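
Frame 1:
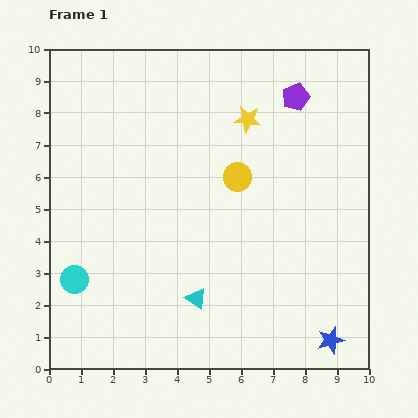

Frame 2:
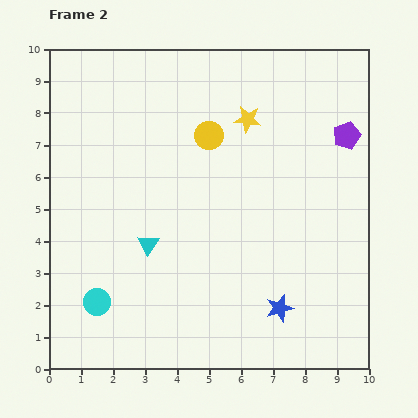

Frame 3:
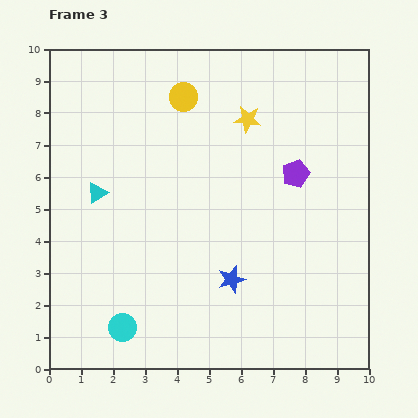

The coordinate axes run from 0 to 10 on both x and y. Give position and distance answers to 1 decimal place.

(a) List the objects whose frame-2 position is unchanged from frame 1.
the yellow star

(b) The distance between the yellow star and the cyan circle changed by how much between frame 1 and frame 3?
+0.2

Distance in frame 1: 7.4. Distance in frame 3: 7.6.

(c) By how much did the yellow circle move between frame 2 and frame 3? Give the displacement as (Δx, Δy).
(-0.8, 1.2)

The yellow circle was at (5.0, 7.3) in frame 2 and (4.2, 8.5) in frame 3.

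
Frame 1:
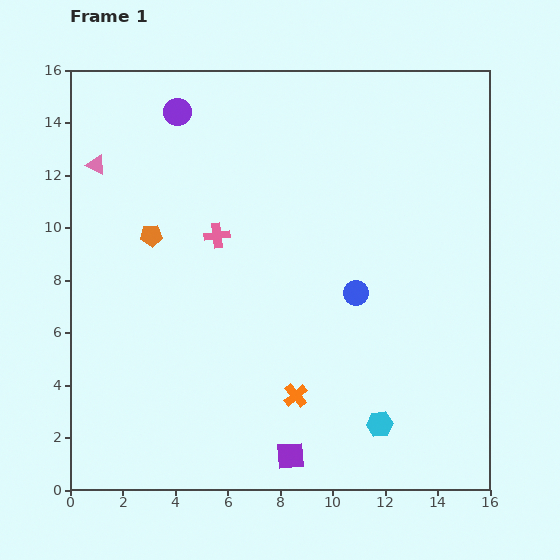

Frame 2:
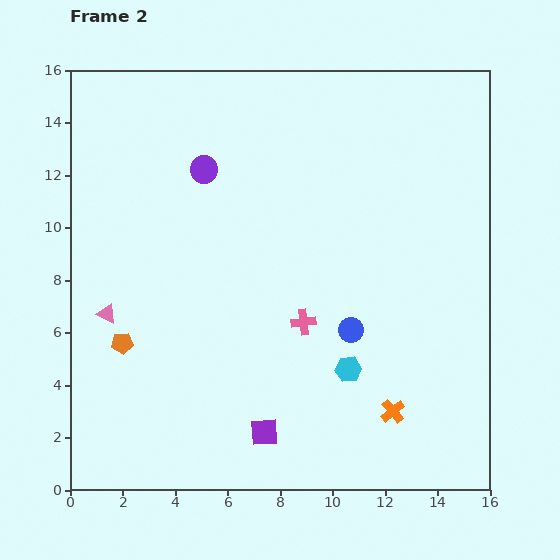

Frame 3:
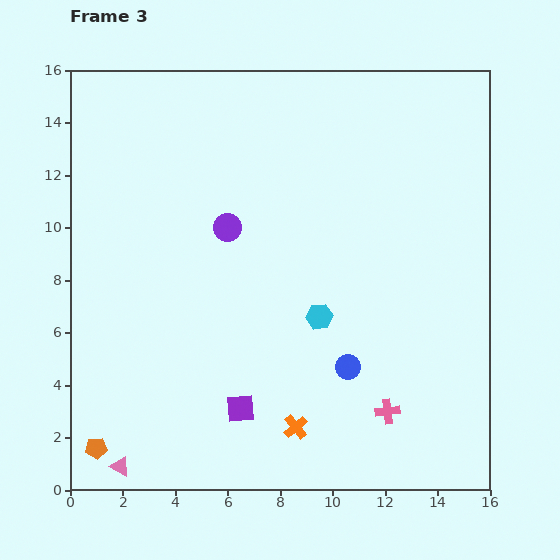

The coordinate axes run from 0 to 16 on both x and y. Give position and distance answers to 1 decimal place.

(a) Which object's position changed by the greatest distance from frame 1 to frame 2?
the pink triangle

(moved 5.7; next 4.7)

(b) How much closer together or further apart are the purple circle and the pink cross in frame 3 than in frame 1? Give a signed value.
+4.4

Distance in frame 1: 4.9. Distance in frame 3: 9.3.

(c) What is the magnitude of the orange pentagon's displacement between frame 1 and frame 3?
8.4

The orange pentagon moved from (3.1, 9.7) to (1.0, 1.6), a distance of √(2.1² + 8.1²) ≈ 8.4.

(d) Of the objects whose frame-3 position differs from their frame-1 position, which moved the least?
the orange cross

(moved 1.2)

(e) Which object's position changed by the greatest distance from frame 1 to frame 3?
the pink triangle

(moved 11.5; next 9.3)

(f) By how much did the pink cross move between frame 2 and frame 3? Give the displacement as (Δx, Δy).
(3.2, -3.4)

The pink cross was at (8.9, 6.4) in frame 2 and (12.1, 3.0) in frame 3.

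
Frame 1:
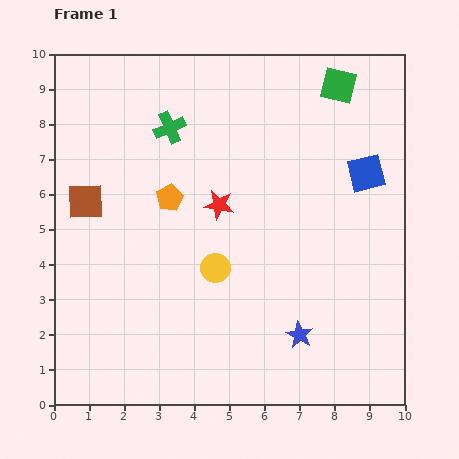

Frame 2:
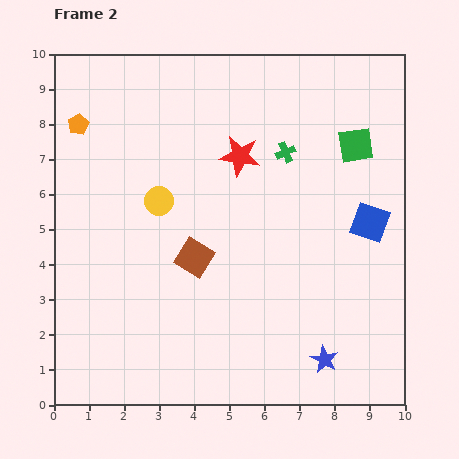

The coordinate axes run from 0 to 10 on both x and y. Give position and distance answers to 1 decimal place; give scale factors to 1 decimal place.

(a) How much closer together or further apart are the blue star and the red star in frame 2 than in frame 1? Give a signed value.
+1.9

Distance in frame 1: 4.4. Distance in frame 2: 6.3.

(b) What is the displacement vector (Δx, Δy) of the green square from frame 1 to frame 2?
(0.5, -1.7)

The green square was at (8.1, 9.1) in frame 1 and (8.6, 7.4) in frame 2.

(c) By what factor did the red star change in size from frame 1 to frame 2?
1.4×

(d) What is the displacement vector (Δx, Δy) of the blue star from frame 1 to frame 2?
(0.7, -0.7)

The blue star was at (7.0, 2.0) in frame 1 and (7.7, 1.3) in frame 2.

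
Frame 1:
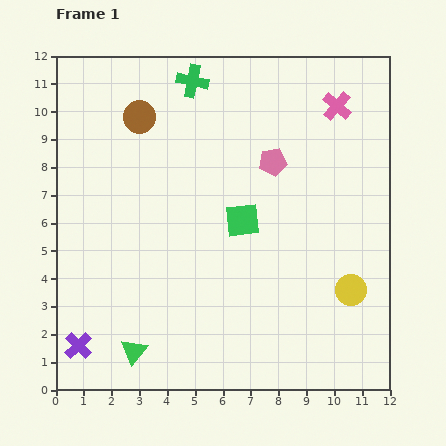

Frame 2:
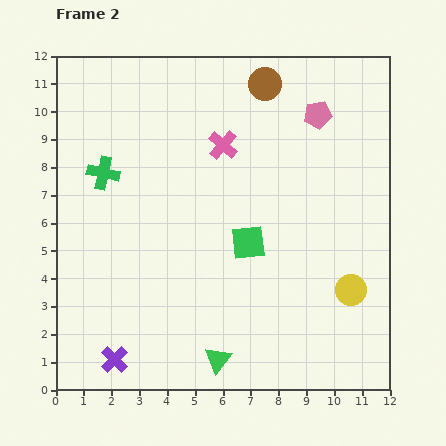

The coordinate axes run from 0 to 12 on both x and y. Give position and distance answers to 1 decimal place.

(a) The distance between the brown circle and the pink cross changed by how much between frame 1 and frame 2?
-4.4

Distance in frame 1: 7.1. Distance in frame 2: 2.7.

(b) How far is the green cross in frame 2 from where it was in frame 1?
4.6

The green cross moved from (4.9, 11.1) to (1.7, 7.8), a distance of √(3.2² + 3.3²) ≈ 4.6.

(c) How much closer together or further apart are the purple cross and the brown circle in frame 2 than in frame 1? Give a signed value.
+2.8

Distance in frame 1: 8.5. Distance in frame 2: 11.3.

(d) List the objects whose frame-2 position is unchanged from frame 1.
the yellow circle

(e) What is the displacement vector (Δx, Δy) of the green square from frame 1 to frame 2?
(0.2, -0.8)

The green square was at (6.7, 6.1) in frame 1 and (6.9, 5.3) in frame 2.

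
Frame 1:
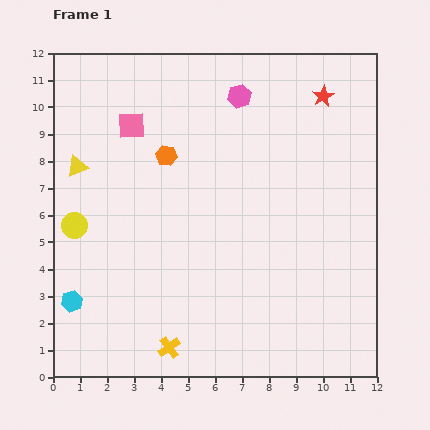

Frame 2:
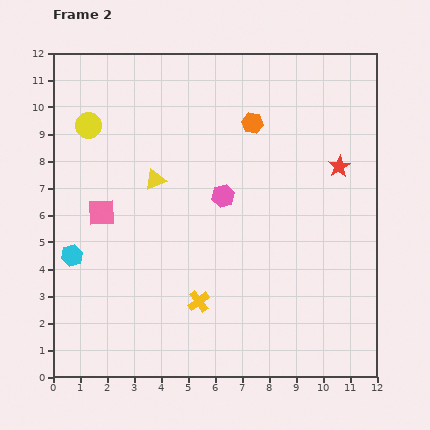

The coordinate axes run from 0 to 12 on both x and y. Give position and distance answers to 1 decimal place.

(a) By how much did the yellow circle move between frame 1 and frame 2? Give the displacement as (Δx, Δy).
(0.5, 3.7)

The yellow circle was at (0.8, 5.6) in frame 1 and (1.3, 9.3) in frame 2.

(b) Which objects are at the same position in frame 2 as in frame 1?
none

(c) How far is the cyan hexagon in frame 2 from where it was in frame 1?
1.7

The cyan hexagon moved from (0.7, 2.8) to (0.7, 4.5), a distance of √(0.0² + 1.7²) ≈ 1.7.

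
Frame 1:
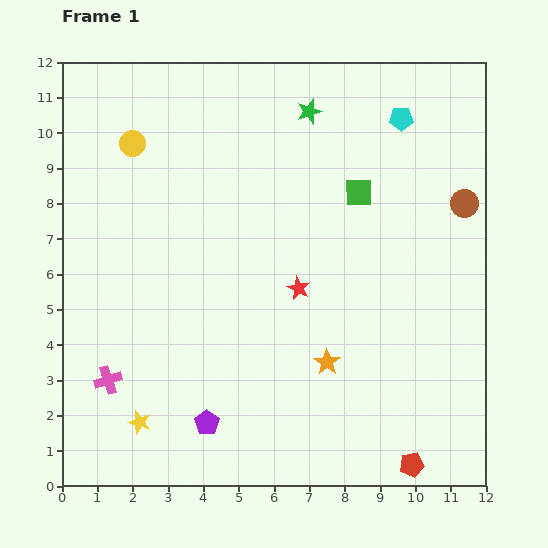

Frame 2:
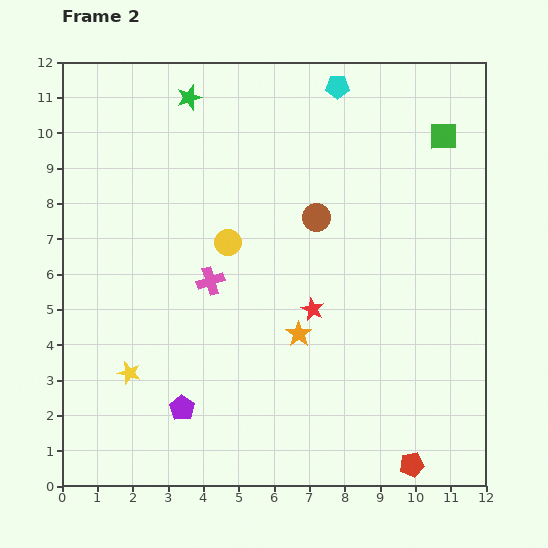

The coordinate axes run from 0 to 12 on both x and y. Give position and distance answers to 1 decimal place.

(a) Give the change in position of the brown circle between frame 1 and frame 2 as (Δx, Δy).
(-4.2, -0.4)

The brown circle was at (11.4, 8.0) in frame 1 and (7.2, 7.6) in frame 2.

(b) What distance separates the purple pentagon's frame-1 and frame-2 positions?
0.8

The purple pentagon moved from (4.1, 1.8) to (3.4, 2.2), a distance of √(0.7² + 0.4²) ≈ 0.8.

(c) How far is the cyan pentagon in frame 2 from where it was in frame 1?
2.0

The cyan pentagon moved from (9.6, 10.4) to (7.8, 11.3), a distance of √(1.8² + 0.9²) ≈ 2.0.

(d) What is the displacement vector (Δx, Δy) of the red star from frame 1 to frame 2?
(0.4, -0.6)

The red star was at (6.7, 5.6) in frame 1 and (7.1, 5.0) in frame 2.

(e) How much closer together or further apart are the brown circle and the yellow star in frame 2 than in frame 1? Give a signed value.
-4.2

Distance in frame 1: 11.1. Distance in frame 2: 6.9.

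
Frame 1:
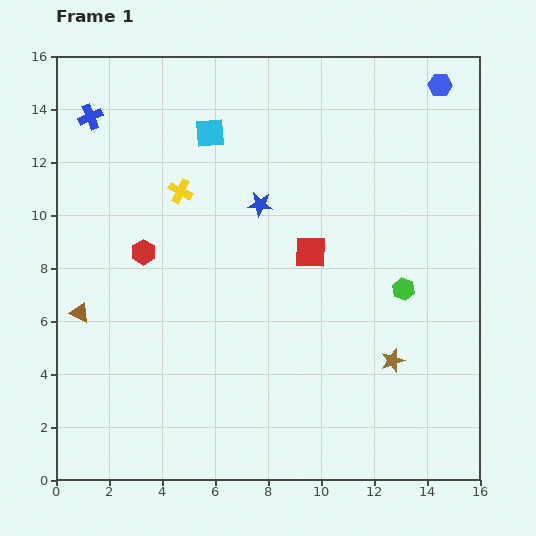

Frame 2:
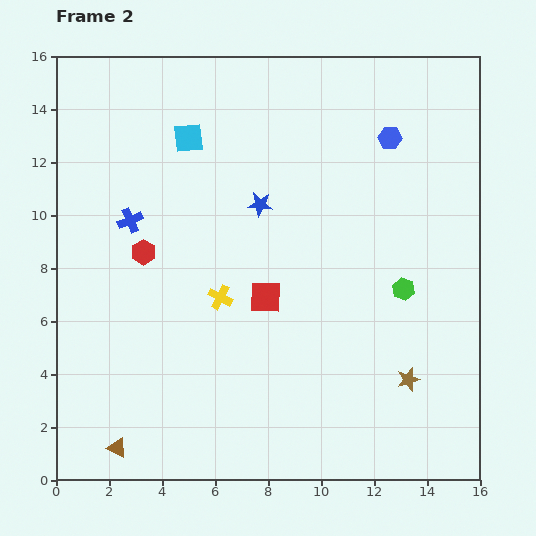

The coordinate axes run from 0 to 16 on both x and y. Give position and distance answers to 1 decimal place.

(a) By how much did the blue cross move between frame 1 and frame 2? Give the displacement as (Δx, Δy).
(1.5, -3.9)

The blue cross was at (1.3, 13.7) in frame 1 and (2.8, 9.8) in frame 2.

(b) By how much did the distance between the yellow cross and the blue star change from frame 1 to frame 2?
+0.8

Distance in frame 1: 3.0. Distance in frame 2: 3.8.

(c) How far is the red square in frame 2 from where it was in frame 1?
2.4

The red square moved from (9.6, 8.6) to (7.9, 6.9), a distance of √(1.7² + 1.7²) ≈ 2.4.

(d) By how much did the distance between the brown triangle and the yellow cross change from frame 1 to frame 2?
+0.9

Distance in frame 1: 6.0. Distance in frame 2: 6.9.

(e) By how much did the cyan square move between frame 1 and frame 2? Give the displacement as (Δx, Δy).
(-0.8, -0.2)

The cyan square was at (5.8, 13.1) in frame 1 and (5.0, 12.9) in frame 2.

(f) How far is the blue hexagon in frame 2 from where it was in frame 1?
2.8

The blue hexagon moved from (14.5, 14.9) to (12.6, 12.9), a distance of √(1.9² + 2.0²) ≈ 2.8.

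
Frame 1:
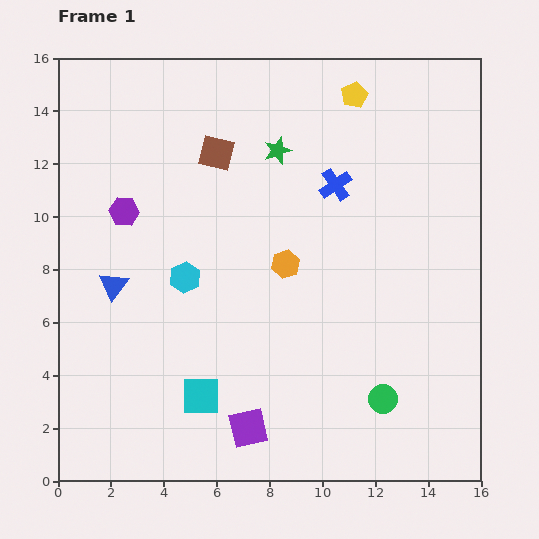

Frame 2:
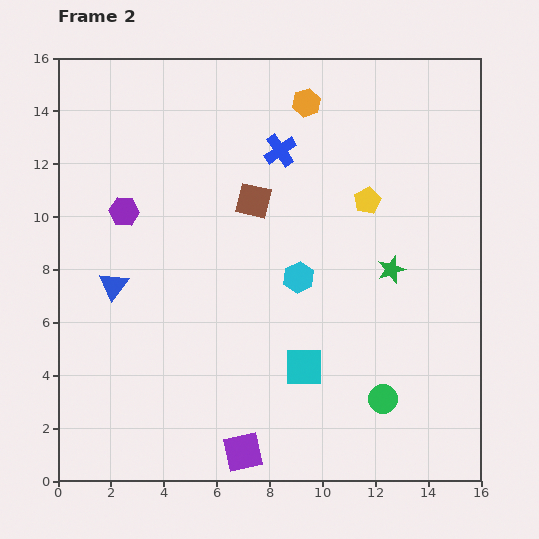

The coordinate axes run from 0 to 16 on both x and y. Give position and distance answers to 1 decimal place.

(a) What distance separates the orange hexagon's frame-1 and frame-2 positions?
6.2

The orange hexagon moved from (8.6, 8.2) to (9.4, 14.3), a distance of √(0.8² + 6.1²) ≈ 6.2.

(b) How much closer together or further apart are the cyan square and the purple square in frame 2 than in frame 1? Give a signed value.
+1.7

Distance in frame 1: 2.2. Distance in frame 2: 3.9.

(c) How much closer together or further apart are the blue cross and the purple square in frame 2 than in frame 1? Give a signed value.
+1.7

Distance in frame 1: 9.8. Distance in frame 2: 11.5.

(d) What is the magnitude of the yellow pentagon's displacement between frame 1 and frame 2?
4.0

The yellow pentagon moved from (11.2, 14.6) to (11.7, 10.6), a distance of √(0.5² + 4.0²) ≈ 4.0.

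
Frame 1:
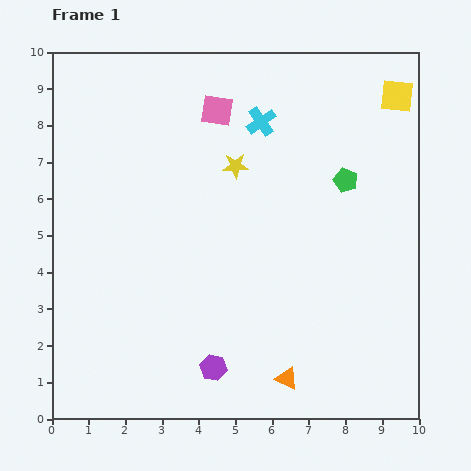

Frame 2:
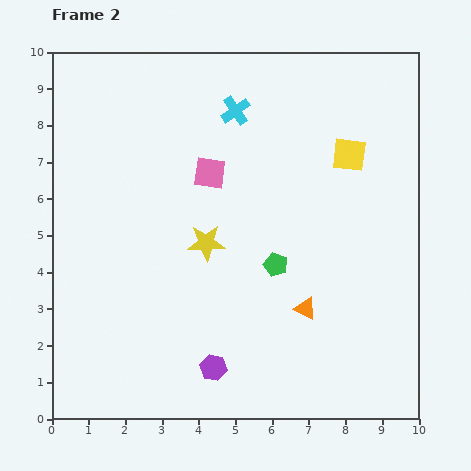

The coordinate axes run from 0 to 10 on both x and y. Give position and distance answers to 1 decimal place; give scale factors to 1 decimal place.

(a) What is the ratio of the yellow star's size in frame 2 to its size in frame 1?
1.5×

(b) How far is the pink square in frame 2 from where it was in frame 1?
1.7

The pink square moved from (4.5, 8.4) to (4.3, 6.7), a distance of √(0.2² + 1.7²) ≈ 1.7.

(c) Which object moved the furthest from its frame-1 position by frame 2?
the green pentagon

(moved 3.0; next 2.2)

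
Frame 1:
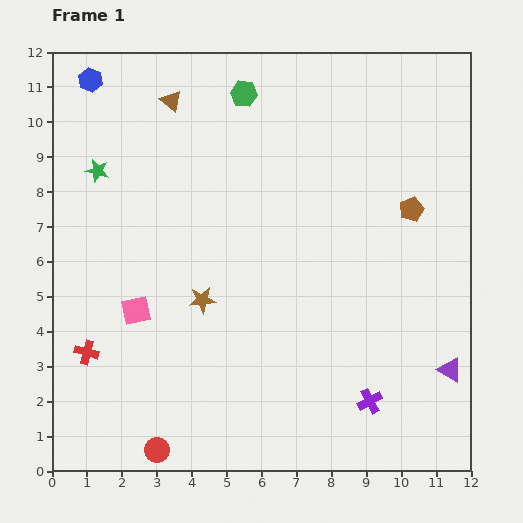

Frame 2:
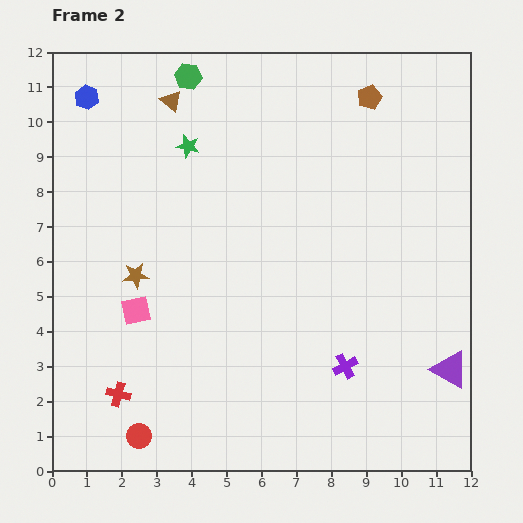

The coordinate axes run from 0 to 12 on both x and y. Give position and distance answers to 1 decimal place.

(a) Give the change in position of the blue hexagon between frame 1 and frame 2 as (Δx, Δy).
(-0.1, -0.5)

The blue hexagon was at (1.1, 11.2) in frame 1 and (1.0, 10.7) in frame 2.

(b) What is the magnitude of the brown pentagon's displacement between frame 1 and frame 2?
3.4

The brown pentagon moved from (10.3, 7.5) to (9.1, 10.7), a distance of √(1.2² + 3.2²) ≈ 3.4.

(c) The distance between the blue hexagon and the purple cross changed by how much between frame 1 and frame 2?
-1.5

Distance in frame 1: 12.2. Distance in frame 2: 10.7.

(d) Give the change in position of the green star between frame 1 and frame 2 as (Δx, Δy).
(2.6, 0.7)

The green star was at (1.3, 8.6) in frame 1 and (3.9, 9.3) in frame 2.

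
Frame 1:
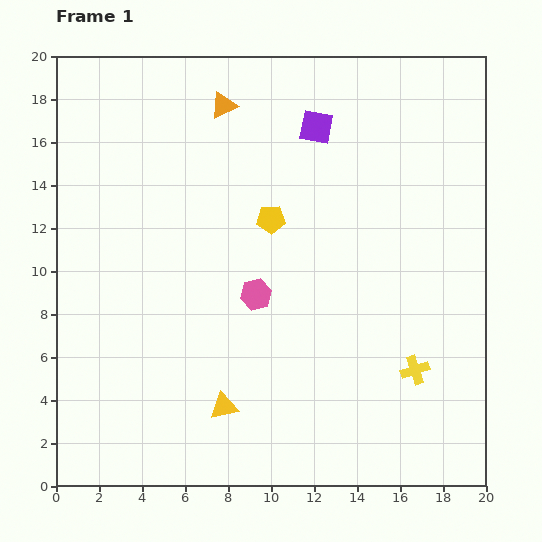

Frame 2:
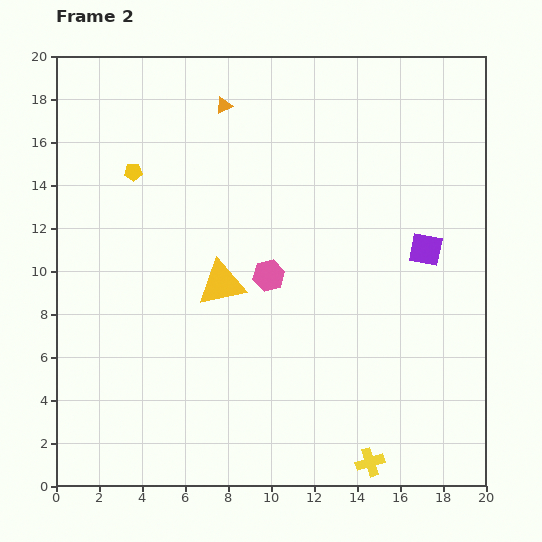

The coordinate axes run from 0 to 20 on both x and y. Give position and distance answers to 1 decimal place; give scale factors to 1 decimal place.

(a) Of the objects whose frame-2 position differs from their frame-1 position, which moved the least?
the pink hexagon

(moved 1.1)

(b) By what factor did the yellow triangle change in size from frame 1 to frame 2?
1.7×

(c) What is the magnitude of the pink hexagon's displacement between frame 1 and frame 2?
1.1

The pink hexagon moved from (9.3, 8.9) to (9.9, 9.8), a distance of √(0.6² + 0.9²) ≈ 1.1.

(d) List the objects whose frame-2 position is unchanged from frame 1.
the orange triangle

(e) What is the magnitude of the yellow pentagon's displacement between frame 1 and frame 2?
6.8

The yellow pentagon moved from (10.0, 12.4) to (3.6, 14.6), a distance of √(6.4² + 2.2²) ≈ 6.8.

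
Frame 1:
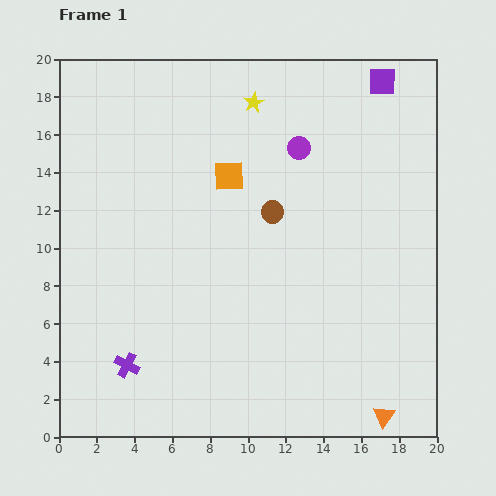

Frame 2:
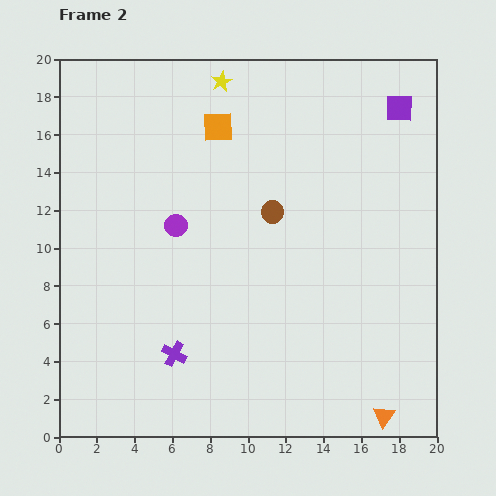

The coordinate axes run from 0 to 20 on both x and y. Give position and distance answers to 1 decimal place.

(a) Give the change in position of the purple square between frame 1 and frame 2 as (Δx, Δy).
(0.9, -1.4)

The purple square was at (17.1, 18.8) in frame 1 and (18.0, 17.4) in frame 2.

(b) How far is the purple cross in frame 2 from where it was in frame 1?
2.6

The purple cross moved from (3.6, 3.8) to (6.1, 4.4), a distance of √(2.5² + 0.6²) ≈ 2.6.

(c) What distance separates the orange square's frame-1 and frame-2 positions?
2.7

The orange square moved from (9.0, 13.8) to (8.4, 16.4), a distance of √(0.6² + 2.6²) ≈ 2.7.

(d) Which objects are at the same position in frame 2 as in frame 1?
the brown circle, the orange triangle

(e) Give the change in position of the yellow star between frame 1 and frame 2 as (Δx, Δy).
(-1.7, 1.1)

The yellow star was at (10.3, 17.7) in frame 1 and (8.6, 18.8) in frame 2.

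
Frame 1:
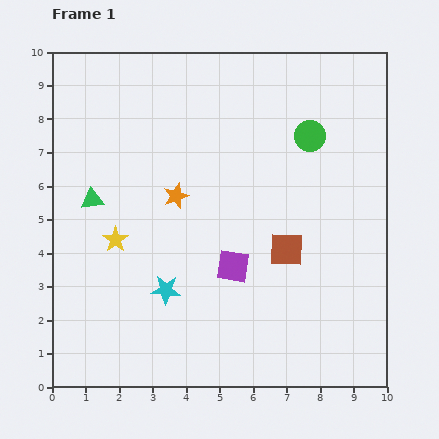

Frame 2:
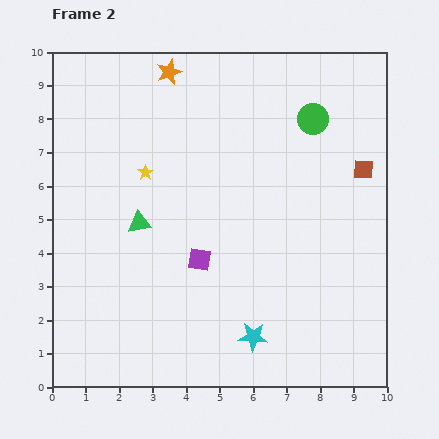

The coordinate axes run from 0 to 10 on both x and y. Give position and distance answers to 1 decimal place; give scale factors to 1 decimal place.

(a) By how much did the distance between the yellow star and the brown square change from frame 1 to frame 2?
+1.4

Distance in frame 1: 5.1. Distance in frame 2: 6.5.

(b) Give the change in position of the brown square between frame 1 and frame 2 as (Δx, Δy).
(2.3, 2.4)

The brown square was at (7.0, 4.1) in frame 1 and (9.3, 6.5) in frame 2.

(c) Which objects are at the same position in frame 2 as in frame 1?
none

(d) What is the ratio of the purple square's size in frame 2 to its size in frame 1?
0.7×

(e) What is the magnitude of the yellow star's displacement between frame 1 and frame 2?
2.2

The yellow star moved from (1.9, 4.4) to (2.8, 6.4), a distance of √(0.9² + 2.0²) ≈ 2.2.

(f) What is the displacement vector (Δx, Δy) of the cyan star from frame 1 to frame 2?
(2.6, -1.4)

The cyan star was at (3.4, 2.9) in frame 1 and (6.0, 1.5) in frame 2.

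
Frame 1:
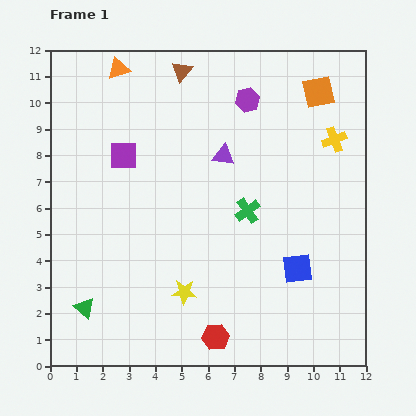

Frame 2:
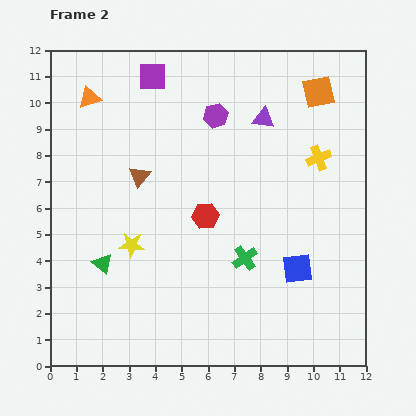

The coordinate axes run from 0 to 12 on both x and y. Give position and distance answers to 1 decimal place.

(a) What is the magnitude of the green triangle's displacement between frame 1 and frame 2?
1.8

The green triangle moved from (1.3, 2.2) to (2.0, 3.9), a distance of √(0.7² + 1.7²) ≈ 1.8.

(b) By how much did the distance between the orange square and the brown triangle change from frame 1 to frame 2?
+2.2

Distance in frame 1: 5.3. Distance in frame 2: 7.5.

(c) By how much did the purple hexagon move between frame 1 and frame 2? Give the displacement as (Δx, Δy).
(-1.2, -0.6)

The purple hexagon was at (7.5, 10.1) in frame 1 and (6.3, 9.5) in frame 2.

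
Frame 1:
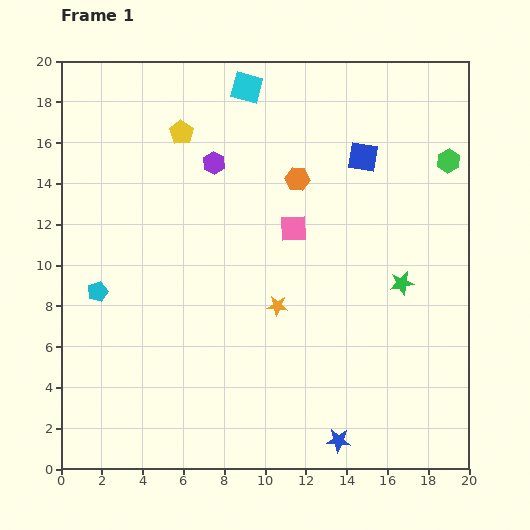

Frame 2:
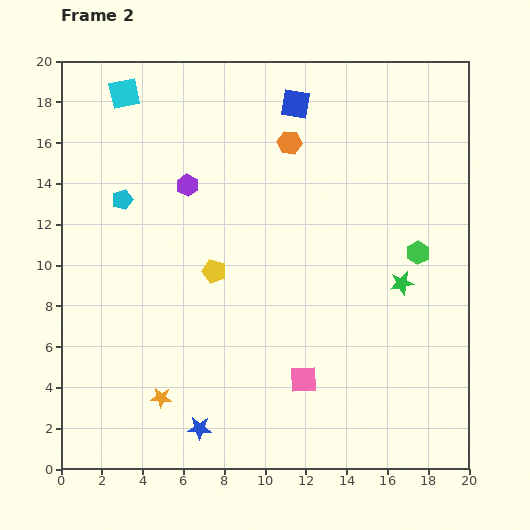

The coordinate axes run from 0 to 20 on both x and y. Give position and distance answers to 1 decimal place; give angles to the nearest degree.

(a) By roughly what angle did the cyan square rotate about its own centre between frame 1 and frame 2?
26° counter-clockwise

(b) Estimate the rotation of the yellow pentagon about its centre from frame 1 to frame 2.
18° counter-clockwise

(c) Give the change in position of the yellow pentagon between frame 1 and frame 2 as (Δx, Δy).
(1.6, -6.8)

The yellow pentagon was at (5.9, 16.5) in frame 1 and (7.5, 9.7) in frame 2.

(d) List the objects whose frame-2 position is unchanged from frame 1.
the green star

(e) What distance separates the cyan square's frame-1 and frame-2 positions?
6.0

The cyan square moved from (9.1, 18.7) to (3.1, 18.4), a distance of √(6.0² + 0.3²) ≈ 6.0.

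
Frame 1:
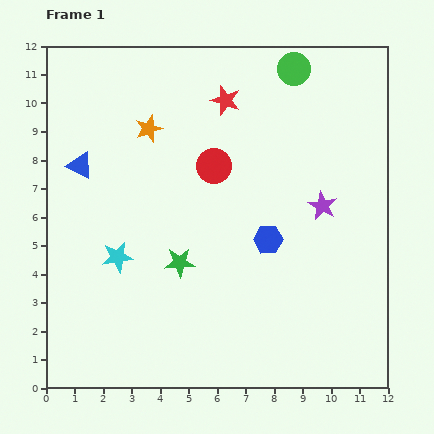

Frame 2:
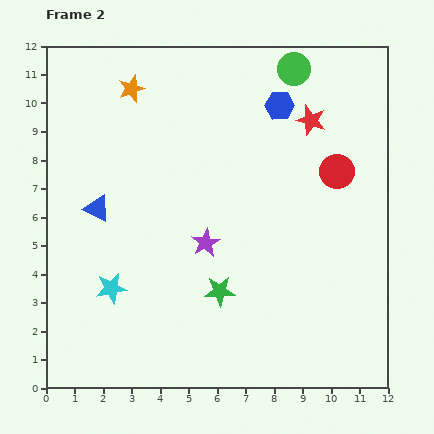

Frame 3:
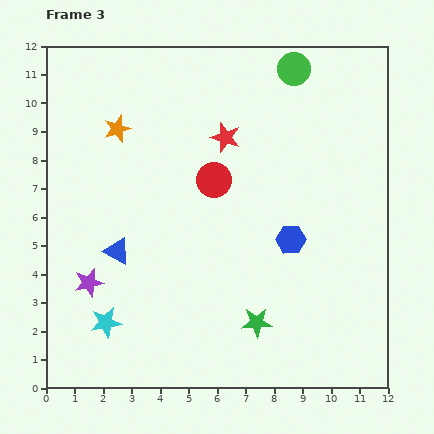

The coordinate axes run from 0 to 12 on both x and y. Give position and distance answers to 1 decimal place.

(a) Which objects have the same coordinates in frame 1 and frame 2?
the green circle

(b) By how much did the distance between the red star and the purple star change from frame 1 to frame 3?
+2.0

Distance in frame 1: 5.0. Distance in frame 3: 7.0.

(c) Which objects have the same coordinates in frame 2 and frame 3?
the green circle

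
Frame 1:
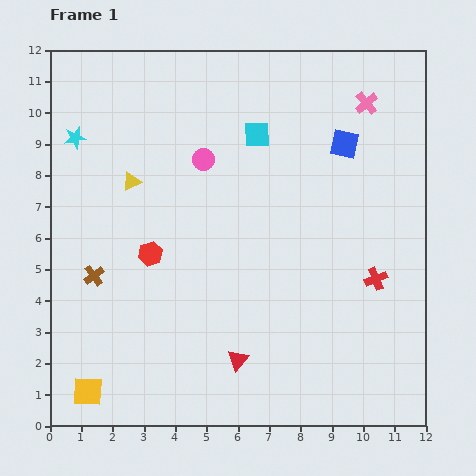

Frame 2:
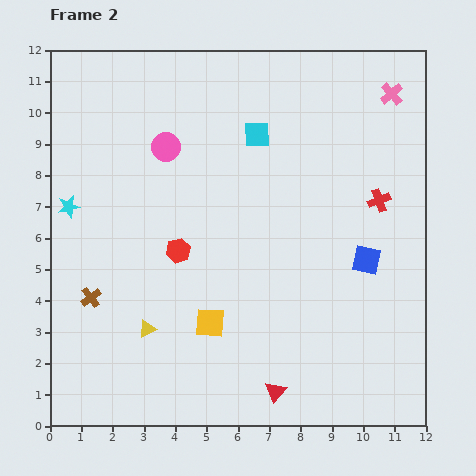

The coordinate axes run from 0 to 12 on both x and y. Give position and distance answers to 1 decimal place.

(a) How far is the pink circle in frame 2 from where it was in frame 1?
1.3

The pink circle moved from (4.9, 8.5) to (3.7, 8.9), a distance of √(1.2² + 0.4²) ≈ 1.3.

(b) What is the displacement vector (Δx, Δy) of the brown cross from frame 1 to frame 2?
(-0.1, -0.7)

The brown cross was at (1.4, 4.8) in frame 1 and (1.3, 4.1) in frame 2.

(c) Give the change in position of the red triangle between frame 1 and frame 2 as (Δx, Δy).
(1.2, -1.0)

The red triangle was at (6.0, 2.1) in frame 1 and (7.2, 1.1) in frame 2.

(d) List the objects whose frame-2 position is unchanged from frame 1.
the cyan square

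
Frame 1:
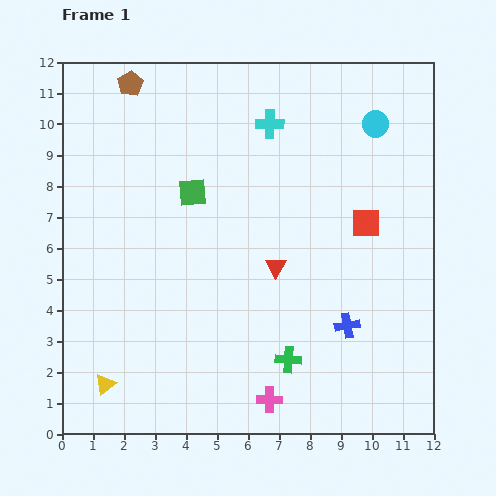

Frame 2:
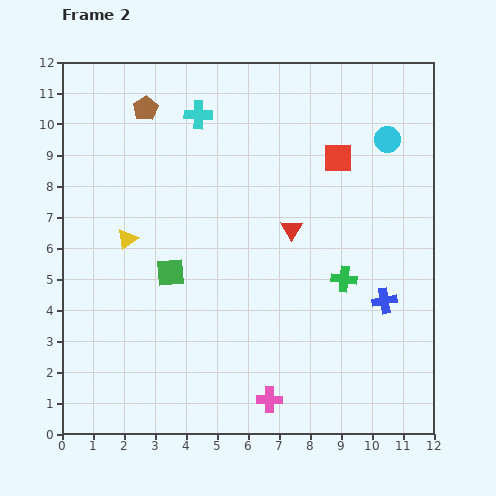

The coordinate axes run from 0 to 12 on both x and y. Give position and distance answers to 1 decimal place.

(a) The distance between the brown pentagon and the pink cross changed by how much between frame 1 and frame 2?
-0.9

Distance in frame 1: 11.1. Distance in frame 2: 10.2.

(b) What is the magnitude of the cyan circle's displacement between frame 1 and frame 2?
0.6

The cyan circle moved from (10.1, 10.0) to (10.5, 9.5), a distance of √(0.4² + 0.5²) ≈ 0.6.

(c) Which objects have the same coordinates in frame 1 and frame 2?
the pink cross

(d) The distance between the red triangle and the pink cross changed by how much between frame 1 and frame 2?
+1.2

Distance in frame 1: 4.3. Distance in frame 2: 5.5.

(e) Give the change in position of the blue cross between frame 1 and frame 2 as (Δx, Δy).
(1.2, 0.8)

The blue cross was at (9.2, 3.5) in frame 1 and (10.4, 4.3) in frame 2.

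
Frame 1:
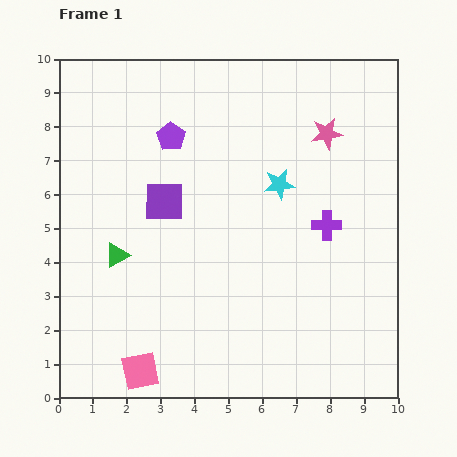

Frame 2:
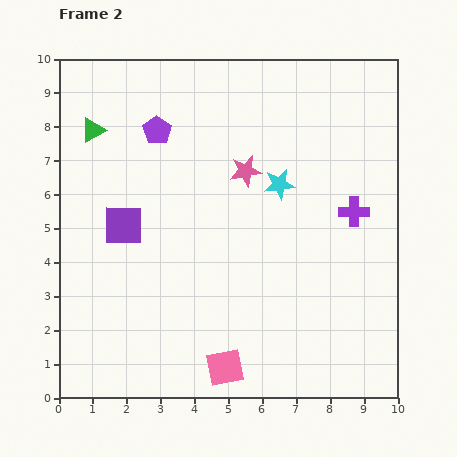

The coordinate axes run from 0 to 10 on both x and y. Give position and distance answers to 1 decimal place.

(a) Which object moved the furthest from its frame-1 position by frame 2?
the green triangle

(moved 3.8; next 2.6)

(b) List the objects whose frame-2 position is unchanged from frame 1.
the cyan star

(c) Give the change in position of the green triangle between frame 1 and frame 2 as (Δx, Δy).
(-0.7, 3.7)

The green triangle was at (1.7, 4.2) in frame 1 and (1.0, 7.9) in frame 2.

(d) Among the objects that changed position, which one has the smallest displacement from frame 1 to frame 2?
the purple pentagon

(moved 0.4)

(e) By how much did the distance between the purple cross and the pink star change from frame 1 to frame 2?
+0.7

Distance in frame 1: 2.7. Distance in frame 2: 3.4.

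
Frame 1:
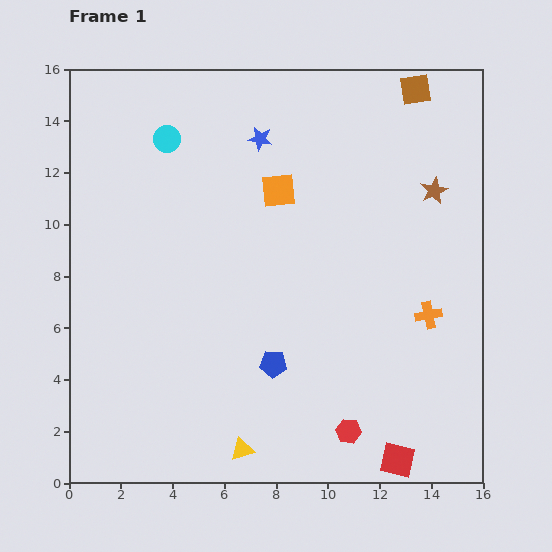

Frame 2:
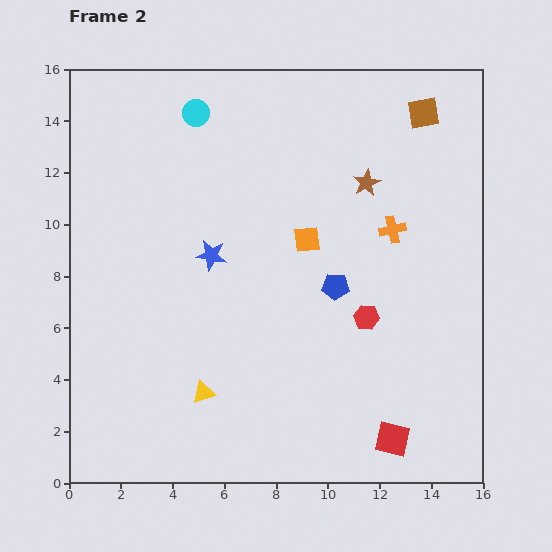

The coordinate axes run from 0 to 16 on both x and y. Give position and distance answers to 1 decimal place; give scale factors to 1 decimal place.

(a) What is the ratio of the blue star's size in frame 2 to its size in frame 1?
1.3×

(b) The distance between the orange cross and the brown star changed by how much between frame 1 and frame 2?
-2.7

Distance in frame 1: 4.8. Distance in frame 2: 2.1.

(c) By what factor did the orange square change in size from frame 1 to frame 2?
0.8×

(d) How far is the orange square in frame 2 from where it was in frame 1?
2.2

The orange square moved from (8.1, 11.3) to (9.2, 9.4), a distance of √(1.1² + 1.9²) ≈ 2.2.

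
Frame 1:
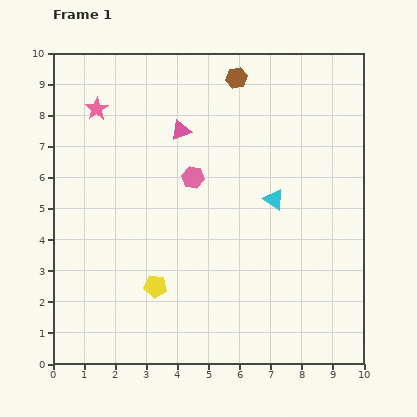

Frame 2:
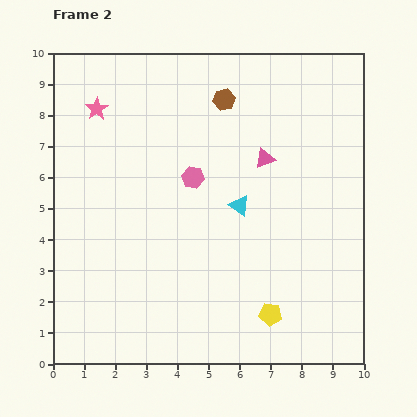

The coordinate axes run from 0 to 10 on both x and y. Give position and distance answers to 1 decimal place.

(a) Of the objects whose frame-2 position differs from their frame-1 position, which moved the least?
the brown hexagon

(moved 0.8)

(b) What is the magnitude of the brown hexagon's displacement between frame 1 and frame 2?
0.8

The brown hexagon moved from (5.9, 9.2) to (5.5, 8.5), a distance of √(0.4² + 0.7²) ≈ 0.8.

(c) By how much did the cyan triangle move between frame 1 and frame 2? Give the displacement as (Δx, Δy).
(-1.1, -0.2)

The cyan triangle was at (7.1, 5.3) in frame 1 and (6.0, 5.1) in frame 2.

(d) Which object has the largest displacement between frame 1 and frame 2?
the yellow pentagon

(moved 3.8; next 2.8)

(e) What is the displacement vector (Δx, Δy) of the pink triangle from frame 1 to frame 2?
(2.7, -0.9)

The pink triangle was at (4.1, 7.5) in frame 1 and (6.8, 6.6) in frame 2.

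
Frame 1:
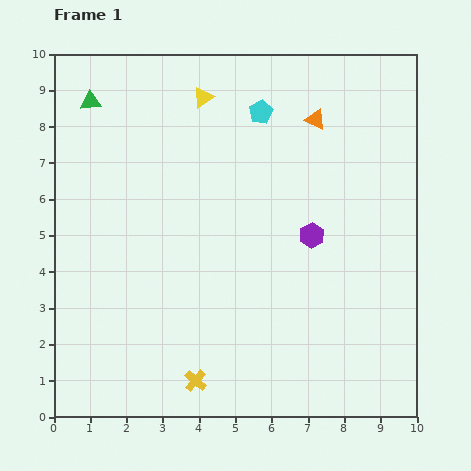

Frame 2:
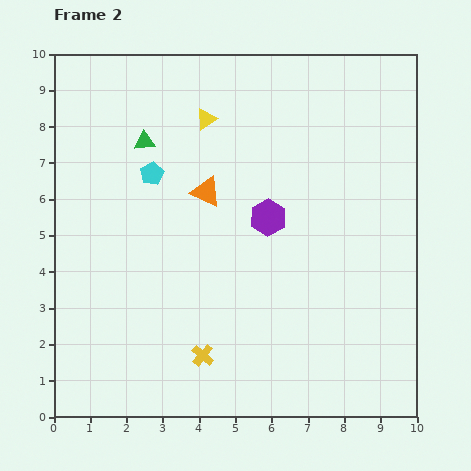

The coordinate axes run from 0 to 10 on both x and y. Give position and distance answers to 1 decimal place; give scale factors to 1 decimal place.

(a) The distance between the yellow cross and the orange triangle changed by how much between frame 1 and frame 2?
-3.4

Distance in frame 1: 7.9. Distance in frame 2: 4.5.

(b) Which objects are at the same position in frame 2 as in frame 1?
none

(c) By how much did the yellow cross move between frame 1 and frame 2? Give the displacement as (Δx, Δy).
(0.2, 0.7)

The yellow cross was at (3.9, 1.0) in frame 1 and (4.1, 1.7) in frame 2.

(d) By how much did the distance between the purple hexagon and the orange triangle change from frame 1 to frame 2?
-1.4

Distance in frame 1: 3.2. Distance in frame 2: 1.8.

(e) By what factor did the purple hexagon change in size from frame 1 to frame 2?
1.4×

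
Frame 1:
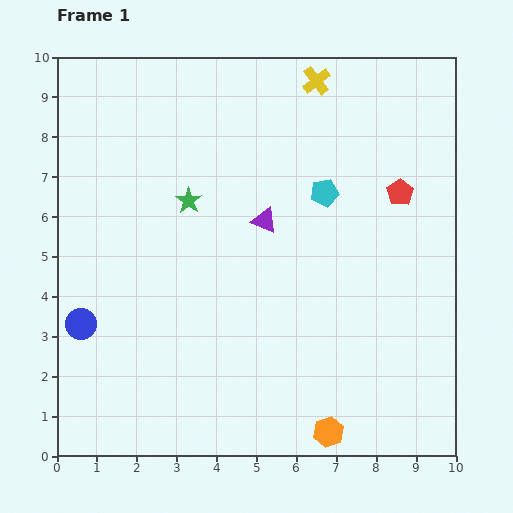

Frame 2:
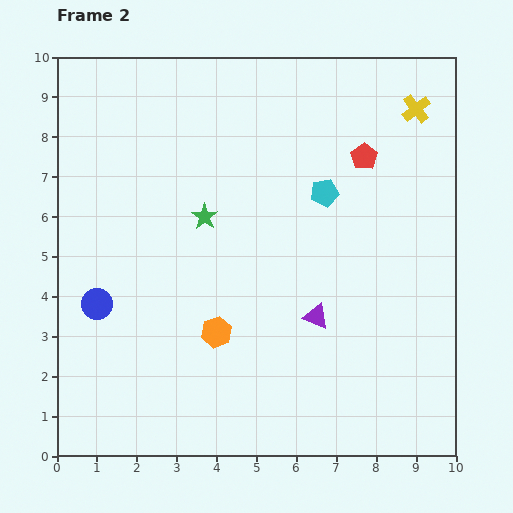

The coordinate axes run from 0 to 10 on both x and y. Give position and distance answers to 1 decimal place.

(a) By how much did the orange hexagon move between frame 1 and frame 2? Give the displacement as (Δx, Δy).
(-2.8, 2.5)

The orange hexagon was at (6.8, 0.6) in frame 1 and (4.0, 3.1) in frame 2.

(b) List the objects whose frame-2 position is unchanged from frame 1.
the cyan pentagon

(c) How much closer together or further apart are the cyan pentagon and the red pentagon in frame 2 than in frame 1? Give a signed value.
-0.6

Distance in frame 1: 1.9. Distance in frame 2: 1.3.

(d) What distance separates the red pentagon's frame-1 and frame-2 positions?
1.3

The red pentagon moved from (8.6, 6.6) to (7.7, 7.5), a distance of √(0.9² + 0.9²) ≈ 1.3.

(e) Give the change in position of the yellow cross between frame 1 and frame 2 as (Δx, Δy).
(2.5, -0.7)

The yellow cross was at (6.5, 9.4) in frame 1 and (9.0, 8.7) in frame 2.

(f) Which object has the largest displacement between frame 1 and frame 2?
the orange hexagon

(moved 3.8; next 2.7)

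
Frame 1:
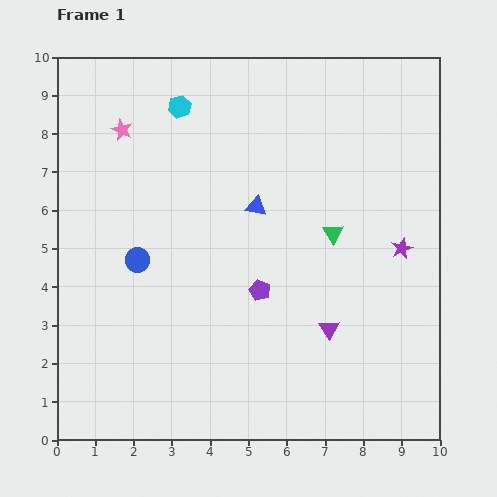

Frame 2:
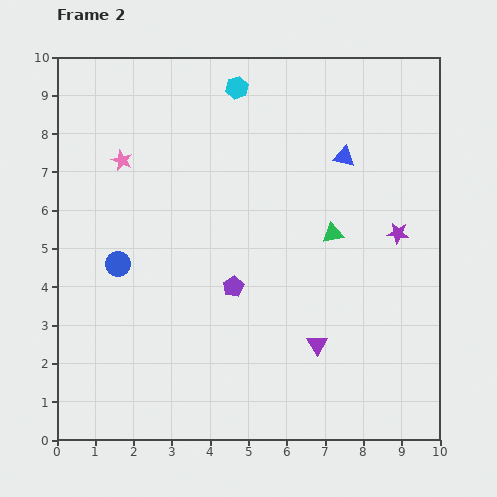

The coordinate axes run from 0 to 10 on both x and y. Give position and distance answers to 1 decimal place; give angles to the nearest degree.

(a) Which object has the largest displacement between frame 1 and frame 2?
the blue triangle

(moved 2.6; next 1.6)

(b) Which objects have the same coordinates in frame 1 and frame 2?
the green triangle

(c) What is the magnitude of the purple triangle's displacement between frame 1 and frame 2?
0.5

The purple triangle moved from (7.1, 2.9) to (6.8, 2.5), a distance of √(0.3² + 0.4²) ≈ 0.5.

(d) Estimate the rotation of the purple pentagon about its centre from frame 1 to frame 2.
22° clockwise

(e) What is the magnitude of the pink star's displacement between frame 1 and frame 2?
0.8

The pink star moved from (1.7, 8.1) to (1.7, 7.3), a distance of √(0.0² + 0.8²) ≈ 0.8.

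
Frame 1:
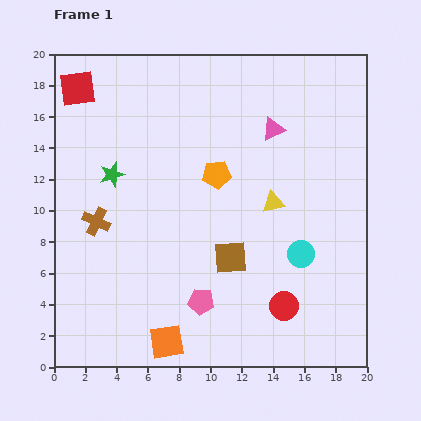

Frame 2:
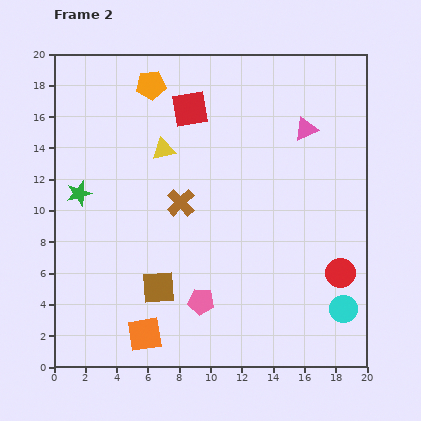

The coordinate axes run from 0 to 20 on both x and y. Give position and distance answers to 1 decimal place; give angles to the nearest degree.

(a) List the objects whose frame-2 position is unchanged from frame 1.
the pink pentagon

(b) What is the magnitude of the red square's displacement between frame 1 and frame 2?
7.3

The red square moved from (1.5, 17.8) to (8.7, 16.5), a distance of √(7.2² + 1.3²) ≈ 7.3.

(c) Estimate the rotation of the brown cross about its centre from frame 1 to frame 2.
21° clockwise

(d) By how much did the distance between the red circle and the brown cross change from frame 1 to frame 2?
-2.1

Distance in frame 1: 13.2. Distance in frame 2: 11.1.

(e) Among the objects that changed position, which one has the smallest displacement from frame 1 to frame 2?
the orange square

(moved 1.5)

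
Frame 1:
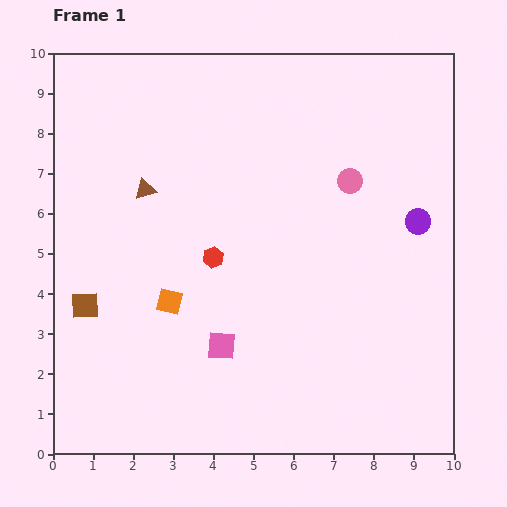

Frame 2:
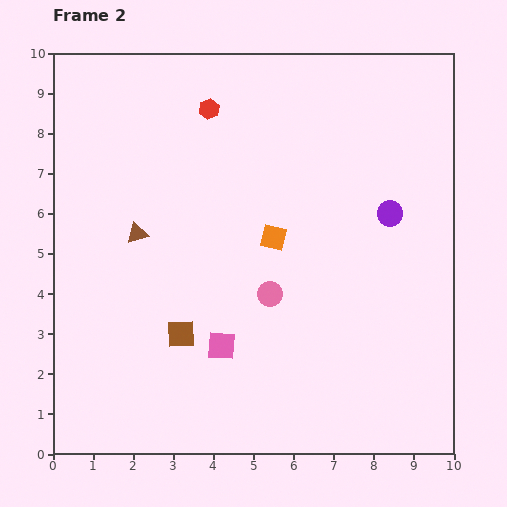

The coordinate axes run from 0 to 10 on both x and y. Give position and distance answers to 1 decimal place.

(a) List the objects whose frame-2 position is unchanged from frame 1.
the pink square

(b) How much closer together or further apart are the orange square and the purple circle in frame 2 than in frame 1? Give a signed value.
-3.5

Distance in frame 1: 6.5. Distance in frame 2: 3.0.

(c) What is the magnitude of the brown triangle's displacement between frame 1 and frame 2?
1.1

The brown triangle moved from (2.3, 6.6) to (2.1, 5.5), a distance of √(0.2² + 1.1²) ≈ 1.1.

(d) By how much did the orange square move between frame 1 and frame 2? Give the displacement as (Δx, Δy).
(2.6, 1.6)

The orange square was at (2.9, 3.8) in frame 1 and (5.5, 5.4) in frame 2.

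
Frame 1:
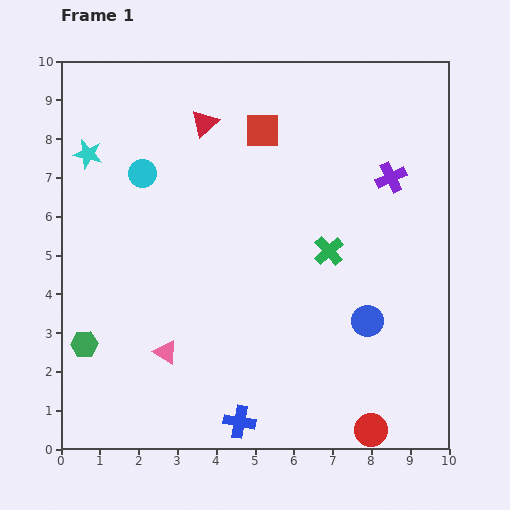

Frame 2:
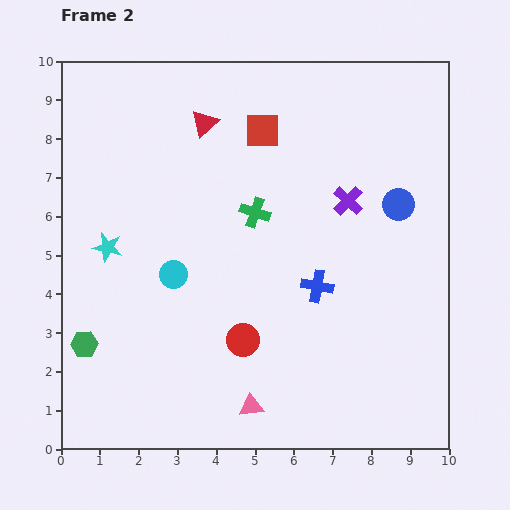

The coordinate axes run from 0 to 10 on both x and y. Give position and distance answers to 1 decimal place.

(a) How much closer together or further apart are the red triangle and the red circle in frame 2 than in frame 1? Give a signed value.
-3.3

Distance in frame 1: 9.0. Distance in frame 2: 5.7.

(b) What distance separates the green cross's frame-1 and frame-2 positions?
2.1

The green cross moved from (6.9, 5.1) to (5.0, 6.1), a distance of √(1.9² + 1.0²) ≈ 2.1.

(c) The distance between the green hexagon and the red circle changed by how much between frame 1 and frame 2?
-3.6

Distance in frame 1: 7.7. Distance in frame 2: 4.1.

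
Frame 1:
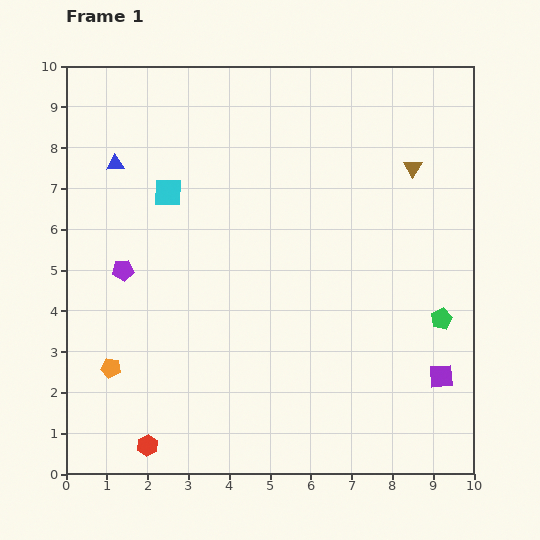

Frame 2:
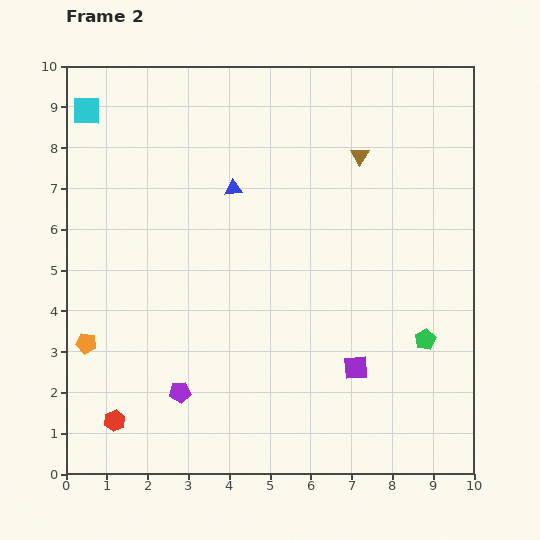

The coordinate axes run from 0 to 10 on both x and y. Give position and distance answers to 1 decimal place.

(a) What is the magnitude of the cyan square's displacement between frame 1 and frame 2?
2.8

The cyan square moved from (2.5, 6.9) to (0.5, 8.9), a distance of √(2.0² + 2.0²) ≈ 2.8.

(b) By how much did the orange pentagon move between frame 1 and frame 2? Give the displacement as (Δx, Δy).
(-0.6, 0.6)

The orange pentagon was at (1.1, 2.6) in frame 1 and (0.5, 3.2) in frame 2.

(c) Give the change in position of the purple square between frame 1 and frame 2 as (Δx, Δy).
(-2.1, 0.2)

The purple square was at (9.2, 2.4) in frame 1 and (7.1, 2.6) in frame 2.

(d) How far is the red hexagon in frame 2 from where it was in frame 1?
1.0

The red hexagon moved from (2.0, 0.7) to (1.2, 1.3), a distance of √(0.8² + 0.6²) ≈ 1.0.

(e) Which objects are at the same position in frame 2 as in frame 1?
none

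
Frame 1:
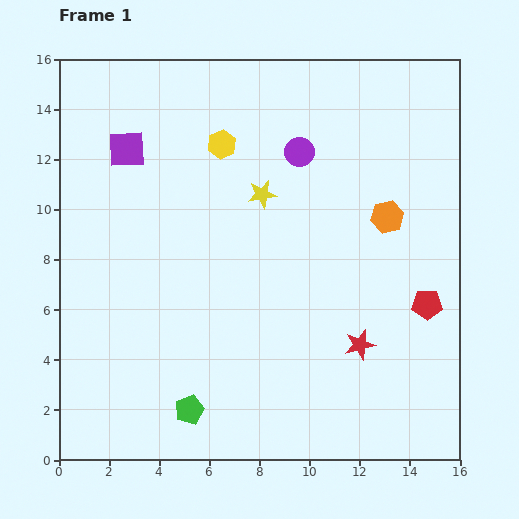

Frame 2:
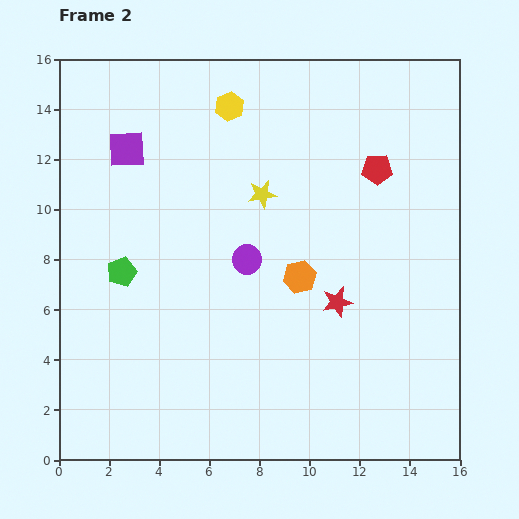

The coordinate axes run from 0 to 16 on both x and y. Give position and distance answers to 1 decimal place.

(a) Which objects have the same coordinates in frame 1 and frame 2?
the yellow star, the purple square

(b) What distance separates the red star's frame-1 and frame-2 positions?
1.9

The red star moved from (12.0, 4.6) to (11.1, 6.3), a distance of √(0.9² + 1.7²) ≈ 1.9.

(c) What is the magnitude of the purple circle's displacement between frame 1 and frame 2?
4.8

The purple circle moved from (9.6, 12.3) to (7.5, 8.0), a distance of √(2.1² + 4.3²) ≈ 4.8.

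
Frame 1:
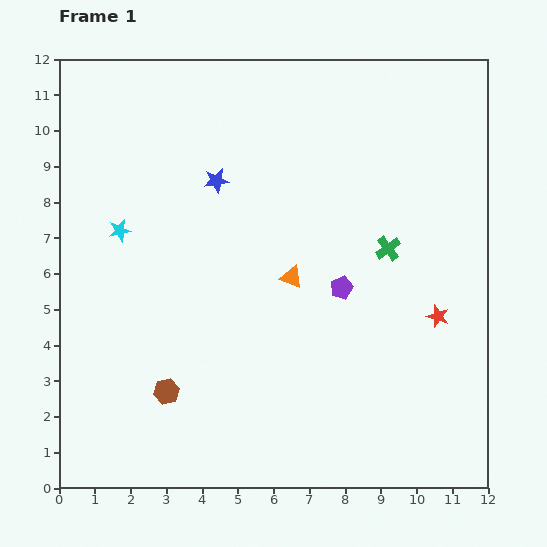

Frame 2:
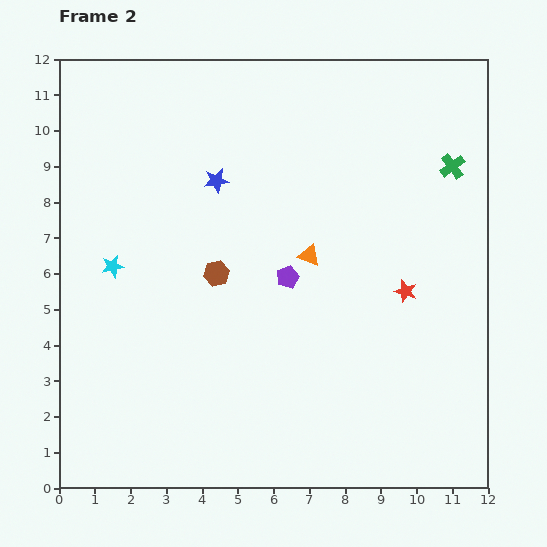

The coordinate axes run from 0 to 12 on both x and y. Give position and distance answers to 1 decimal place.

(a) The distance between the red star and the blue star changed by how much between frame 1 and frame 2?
-1.2

Distance in frame 1: 7.3. Distance in frame 2: 6.1.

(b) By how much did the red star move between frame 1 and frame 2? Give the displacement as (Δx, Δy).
(-0.9, 0.7)

The red star was at (10.6, 4.8) in frame 1 and (9.7, 5.5) in frame 2.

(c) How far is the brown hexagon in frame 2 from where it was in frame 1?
3.6

The brown hexagon moved from (3.0, 2.7) to (4.4, 6.0), a distance of √(1.4² + 3.3²) ≈ 3.6.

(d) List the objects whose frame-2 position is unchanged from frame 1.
the blue star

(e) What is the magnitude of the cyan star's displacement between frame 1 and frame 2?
1.0

The cyan star moved from (1.7, 7.2) to (1.5, 6.2), a distance of √(0.2² + 1.0²) ≈ 1.0.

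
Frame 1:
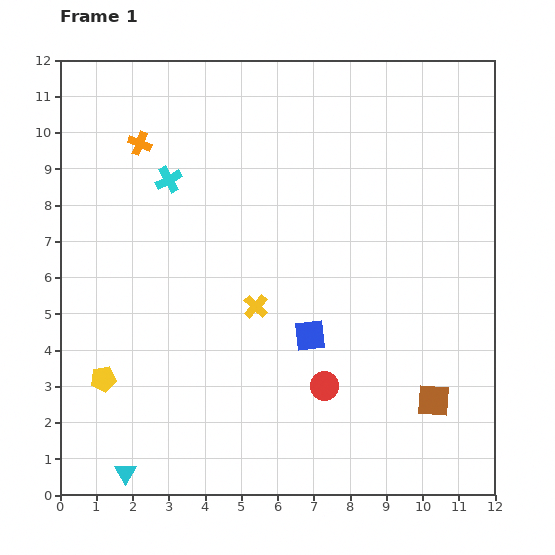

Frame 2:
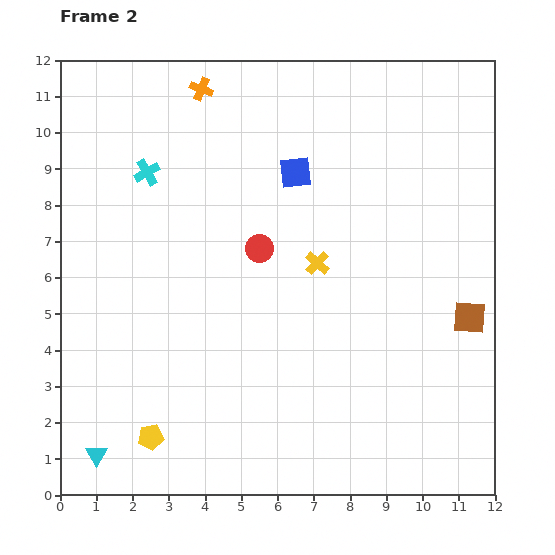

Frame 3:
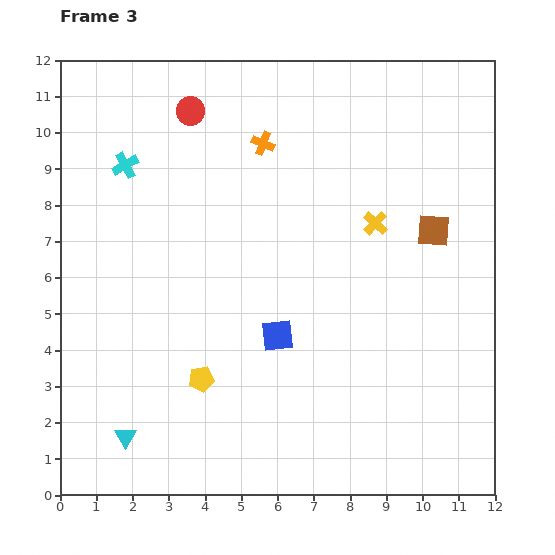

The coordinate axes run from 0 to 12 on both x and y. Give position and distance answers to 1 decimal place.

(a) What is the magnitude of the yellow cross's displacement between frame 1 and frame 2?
2.1

The yellow cross moved from (5.4, 5.2) to (7.1, 6.4), a distance of √(1.7² + 1.2²) ≈ 2.1.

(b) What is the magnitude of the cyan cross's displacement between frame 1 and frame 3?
1.3

The cyan cross moved from (3.0, 8.7) to (1.8, 9.1), a distance of √(1.2² + 0.4²) ≈ 1.3.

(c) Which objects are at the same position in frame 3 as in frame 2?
none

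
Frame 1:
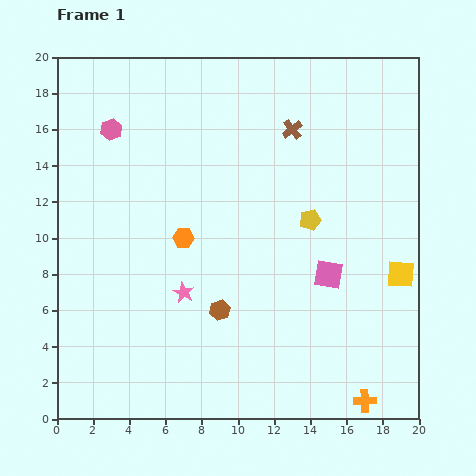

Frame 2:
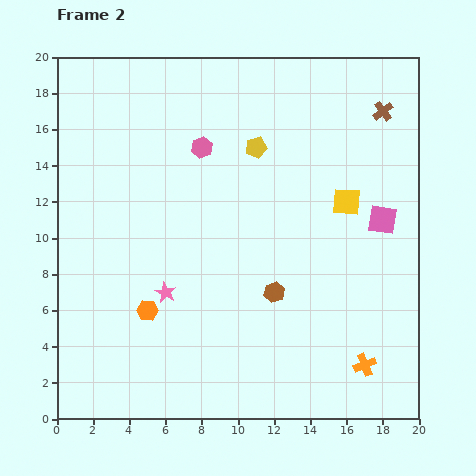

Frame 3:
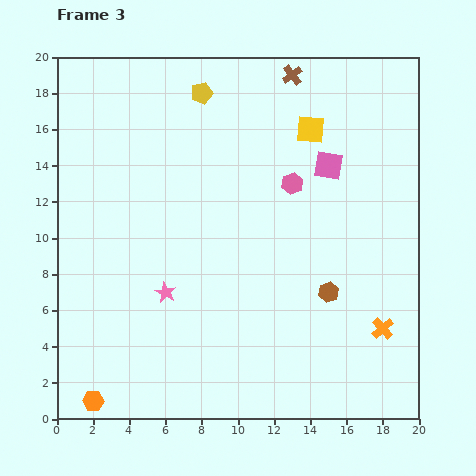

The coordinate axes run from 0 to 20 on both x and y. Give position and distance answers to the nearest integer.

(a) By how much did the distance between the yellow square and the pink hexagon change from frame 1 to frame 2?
-9

Distance in frame 1: 18. Distance in frame 2: 9.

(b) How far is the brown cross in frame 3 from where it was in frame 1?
3

The brown cross moved from (13, 16) to (13, 19), a distance of √(0² + 3²) ≈ 3.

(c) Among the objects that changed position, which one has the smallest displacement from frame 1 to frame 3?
the pink star

(moved 1)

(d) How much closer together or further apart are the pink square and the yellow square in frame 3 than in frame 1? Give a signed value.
-2

Distance in frame 1: 4. Distance in frame 3: 2.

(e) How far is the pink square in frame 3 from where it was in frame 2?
4

The pink square moved from (18, 11) to (15, 14), a distance of √(3² + 3²) ≈ 4.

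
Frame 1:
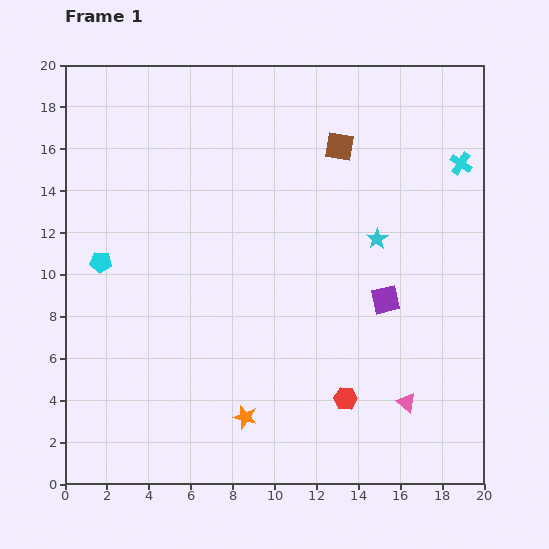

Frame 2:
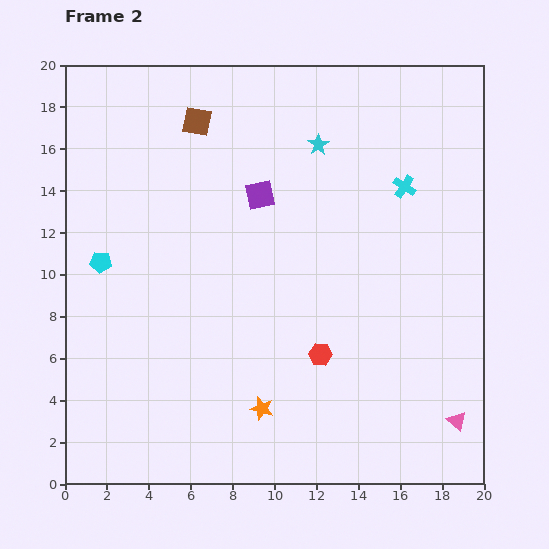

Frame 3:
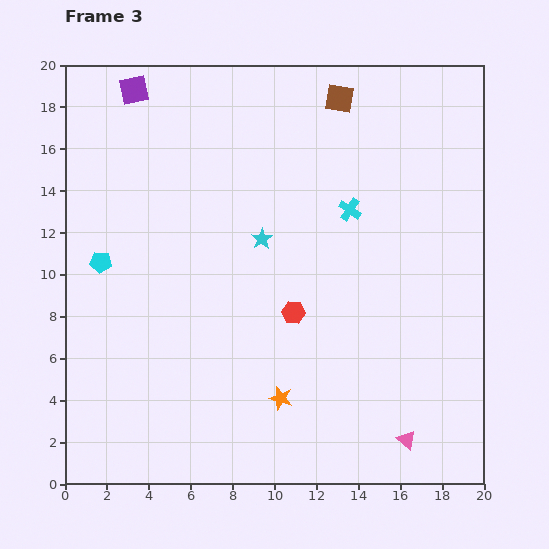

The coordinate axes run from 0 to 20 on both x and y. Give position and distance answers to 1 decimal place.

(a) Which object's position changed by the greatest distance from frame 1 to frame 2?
the purple square

(moved 7.8; next 6.9)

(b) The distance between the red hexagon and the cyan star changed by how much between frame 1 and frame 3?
-3.9

Distance in frame 1: 7.7. Distance in frame 3: 3.8.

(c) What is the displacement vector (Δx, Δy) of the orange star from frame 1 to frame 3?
(1.7, 0.9)

The orange star was at (8.6, 3.2) in frame 1 and (10.3, 4.1) in frame 3.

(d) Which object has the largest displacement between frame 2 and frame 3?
the purple square

(moved 7.8; next 6.9)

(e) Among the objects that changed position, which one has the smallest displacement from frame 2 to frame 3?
the orange star

(moved 1.0)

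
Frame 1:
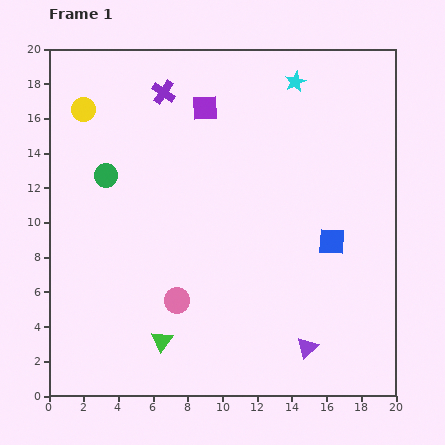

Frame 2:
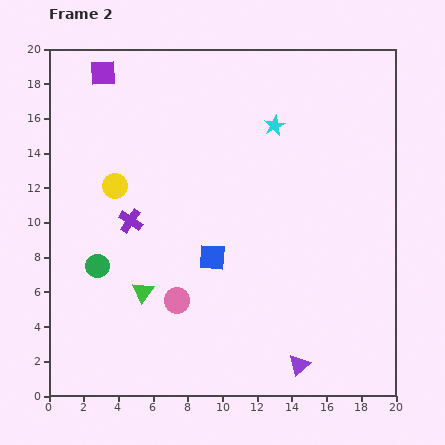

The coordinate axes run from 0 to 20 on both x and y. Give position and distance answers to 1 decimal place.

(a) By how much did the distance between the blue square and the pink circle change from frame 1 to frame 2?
-6.3

Distance in frame 1: 9.5. Distance in frame 2: 3.2.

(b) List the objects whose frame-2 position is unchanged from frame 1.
the pink circle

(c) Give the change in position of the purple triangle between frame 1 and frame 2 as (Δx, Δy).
(-0.5, -1.0)

The purple triangle was at (14.9, 2.8) in frame 1 and (14.4, 1.8) in frame 2.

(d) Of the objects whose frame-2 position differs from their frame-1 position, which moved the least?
the purple triangle

(moved 1.1)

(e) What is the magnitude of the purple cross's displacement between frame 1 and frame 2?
7.6

The purple cross moved from (6.6, 17.5) to (4.7, 10.1), a distance of √(1.9² + 7.4²) ≈ 7.6.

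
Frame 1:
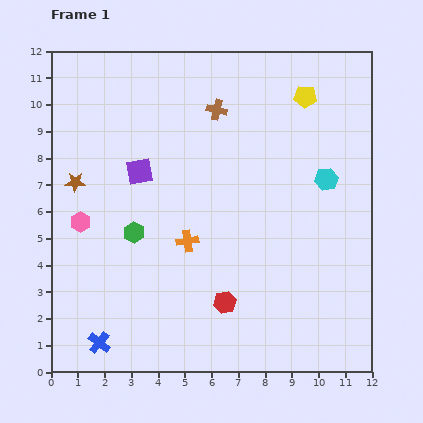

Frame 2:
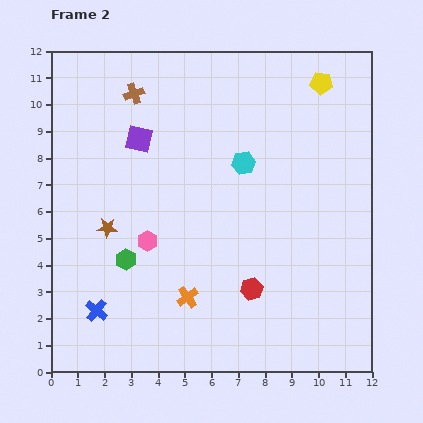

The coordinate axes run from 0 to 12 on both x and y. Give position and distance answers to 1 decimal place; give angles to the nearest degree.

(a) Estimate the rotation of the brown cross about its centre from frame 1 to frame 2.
33° counter-clockwise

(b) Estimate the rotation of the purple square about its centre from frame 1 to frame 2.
22° clockwise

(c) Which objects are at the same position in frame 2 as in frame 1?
none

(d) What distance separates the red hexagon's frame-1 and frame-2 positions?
1.1

The red hexagon moved from (6.5, 2.6) to (7.5, 3.1), a distance of √(1.0² + 0.5²) ≈ 1.1.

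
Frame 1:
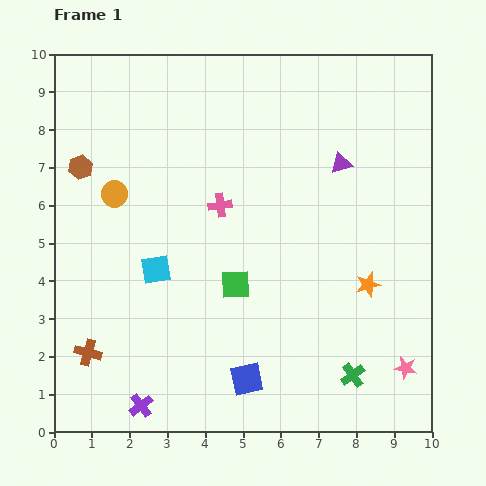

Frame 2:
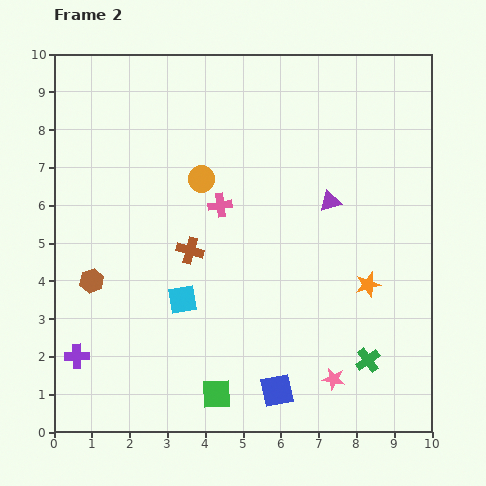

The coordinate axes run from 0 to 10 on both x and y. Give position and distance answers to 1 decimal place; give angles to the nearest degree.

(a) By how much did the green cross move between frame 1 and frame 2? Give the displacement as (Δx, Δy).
(0.4, 0.4)

The green cross was at (7.9, 1.5) in frame 1 and (8.3, 1.9) in frame 2.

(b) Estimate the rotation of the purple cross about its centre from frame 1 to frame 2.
37° clockwise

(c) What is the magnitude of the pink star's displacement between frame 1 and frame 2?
1.9

The pink star moved from (9.3, 1.7) to (7.4, 1.4), a distance of √(1.9² + 0.3²) ≈ 1.9.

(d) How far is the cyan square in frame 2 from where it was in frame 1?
1.1

The cyan square moved from (2.7, 4.3) to (3.4, 3.5), a distance of √(0.7² + 0.8²) ≈ 1.1.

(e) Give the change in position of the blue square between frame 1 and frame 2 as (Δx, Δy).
(0.8, -0.3)

The blue square was at (5.1, 1.4) in frame 1 and (5.9, 1.1) in frame 2.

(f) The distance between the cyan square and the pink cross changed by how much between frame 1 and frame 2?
+0.3

Distance in frame 1: 2.4. Distance in frame 2: 2.7.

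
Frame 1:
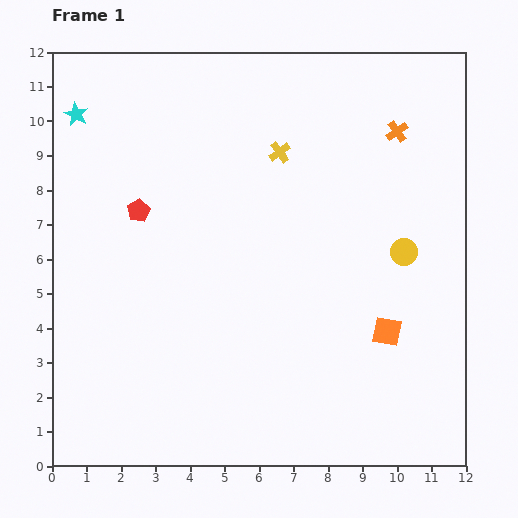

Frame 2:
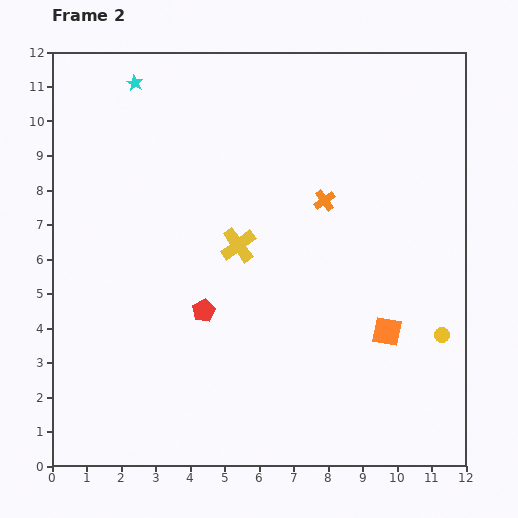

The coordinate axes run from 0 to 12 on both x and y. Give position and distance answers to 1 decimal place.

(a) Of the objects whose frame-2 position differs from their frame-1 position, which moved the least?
the cyan star

(moved 1.9)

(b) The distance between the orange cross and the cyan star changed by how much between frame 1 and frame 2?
-2.8

Distance in frame 1: 9.3. Distance in frame 2: 6.5.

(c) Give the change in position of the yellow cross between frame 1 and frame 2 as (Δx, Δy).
(-1.2, -2.7)

The yellow cross was at (6.6, 9.1) in frame 1 and (5.4, 6.4) in frame 2.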